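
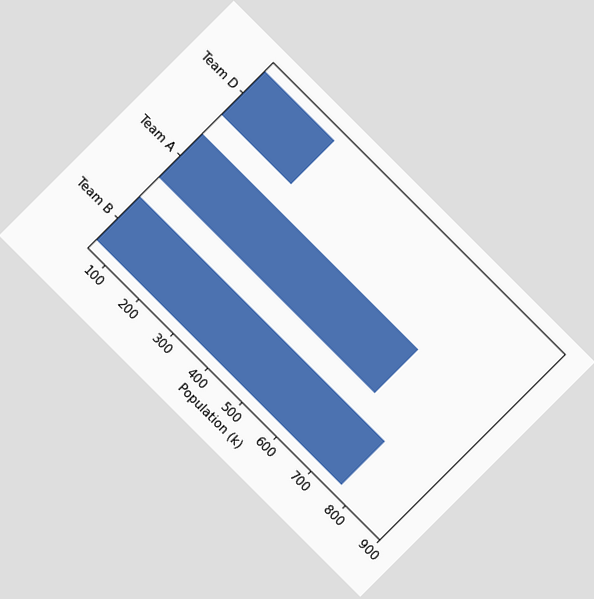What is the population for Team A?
680k

The chart is tilted about 45° clockwise. Reading along the chart's x-axis, the Team A bar reaches 680k.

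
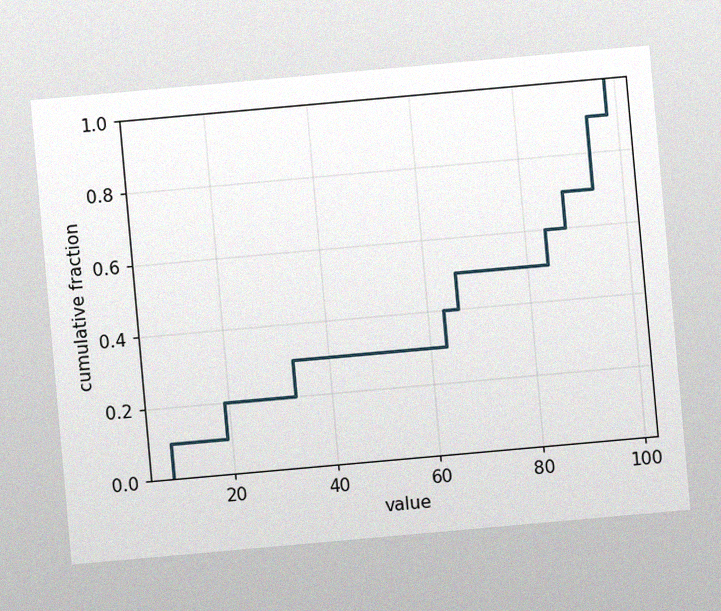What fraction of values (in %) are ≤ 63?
40%

The chart is tilted about 5° counter-clockwise, with some photo noise. At x=63 the ECDF step is at 40%.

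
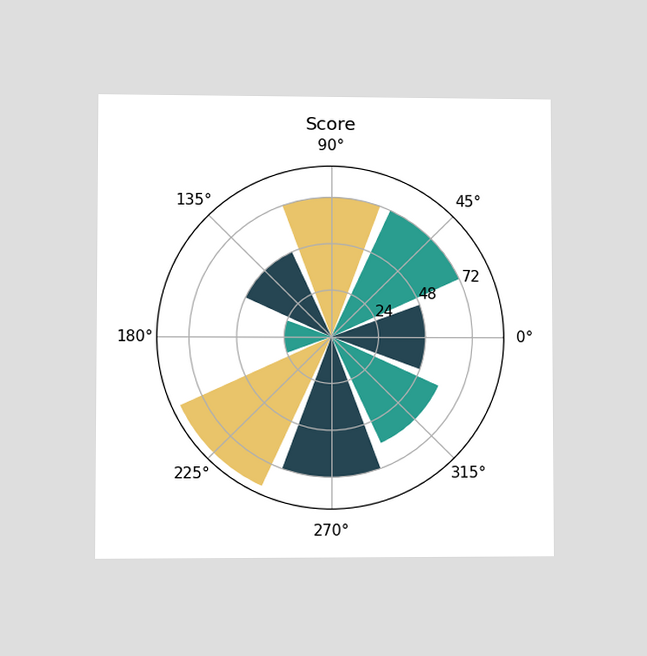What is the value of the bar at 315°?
The chart is viewed at a slight angle. The bar at 315° reaches 60 on the radial axis.

60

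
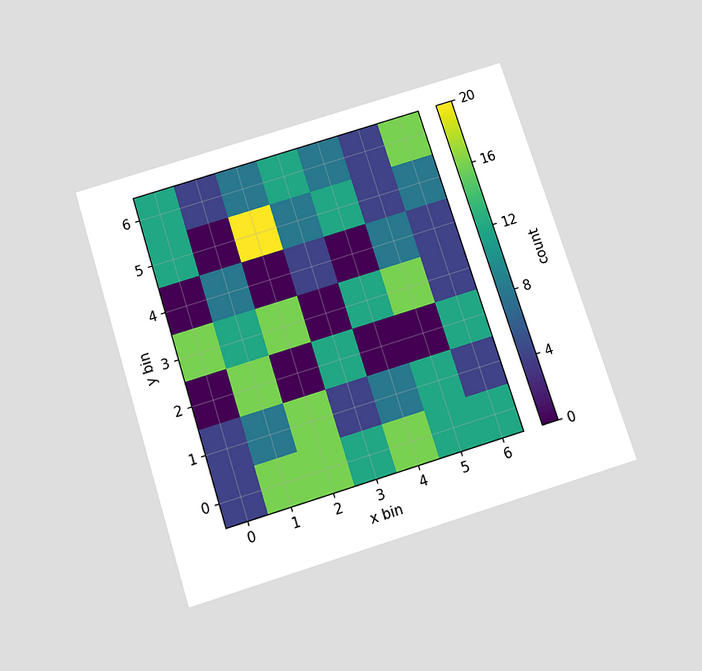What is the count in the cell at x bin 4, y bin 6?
8

The chart is tilted about 17° counter-clockwise and viewed slightly from below. Matching the cell (4, 6) against the colorbar gives 8.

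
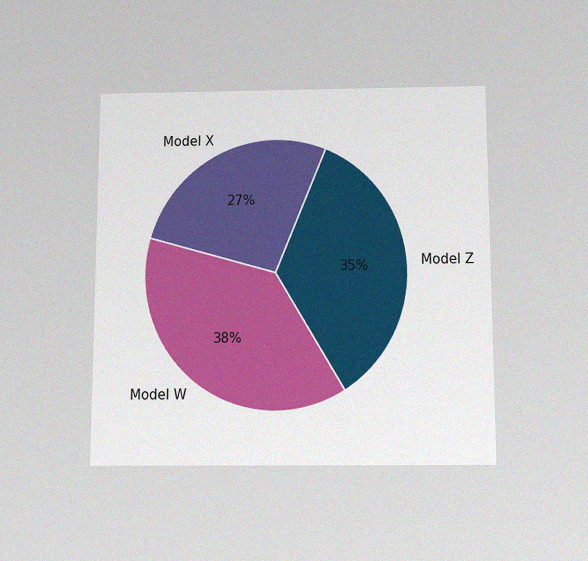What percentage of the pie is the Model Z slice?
35%

The chart is viewed slightly from below, with some photo noise. The Model Z slice takes up 35% of the pie.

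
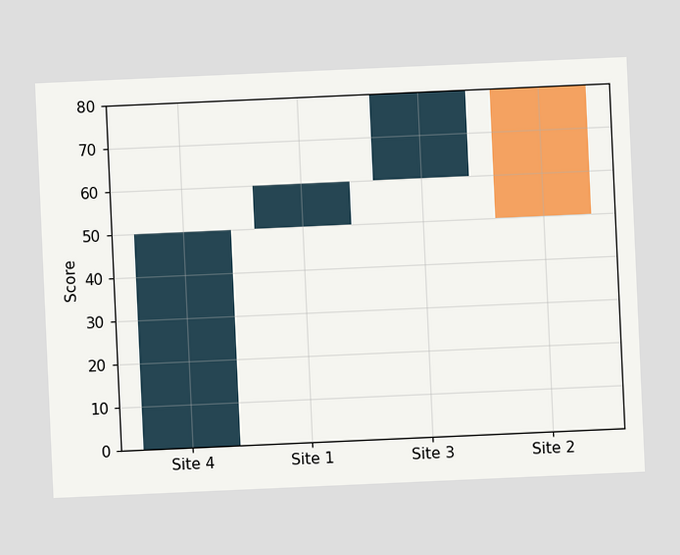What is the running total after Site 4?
50

The chart is tilted about 3° counter-clockwise. After Site 4 the running total reaches 50.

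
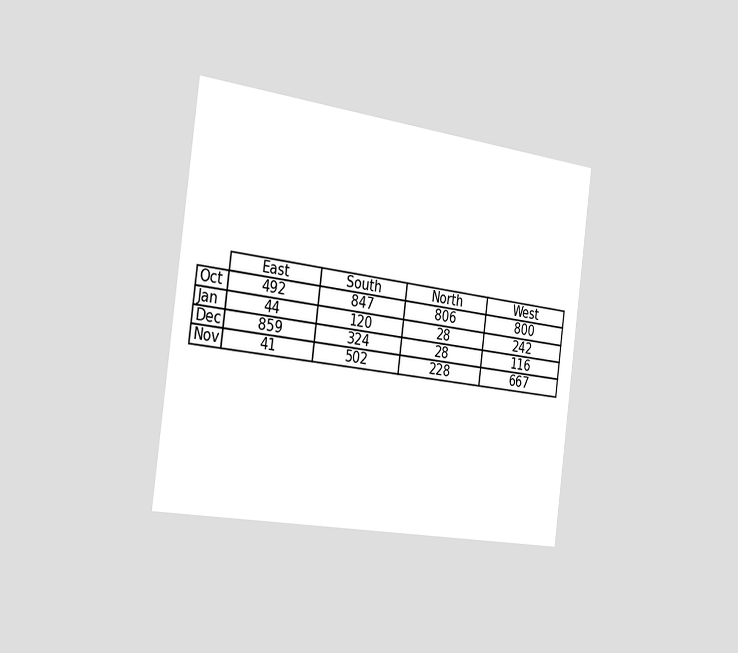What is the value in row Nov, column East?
41

The chart is tilted about 7° clockwise and viewed slightly from the left. The (Nov, East) cell reads 41.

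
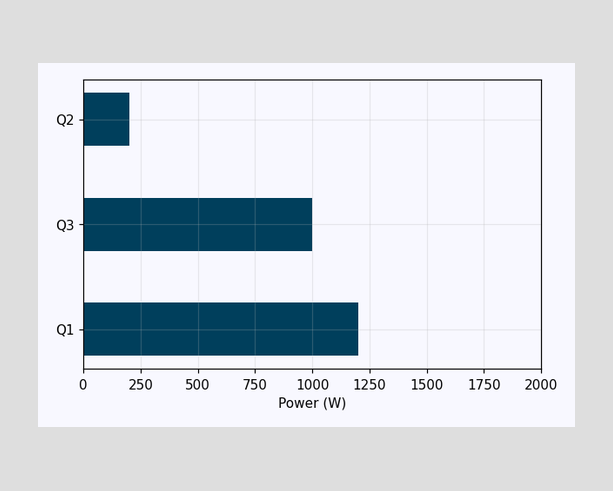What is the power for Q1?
Reading along the chart's x-axis, the Q1 bar reaches 1200W.

1200W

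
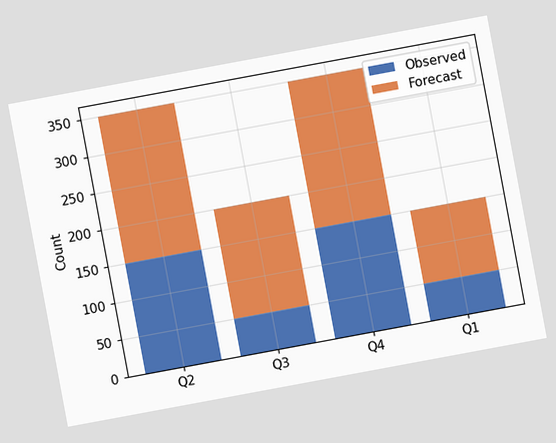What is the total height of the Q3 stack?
200

The chart is tilted about 11° counter-clockwise. The Q3 stack's top reaches 200 on the y-axis.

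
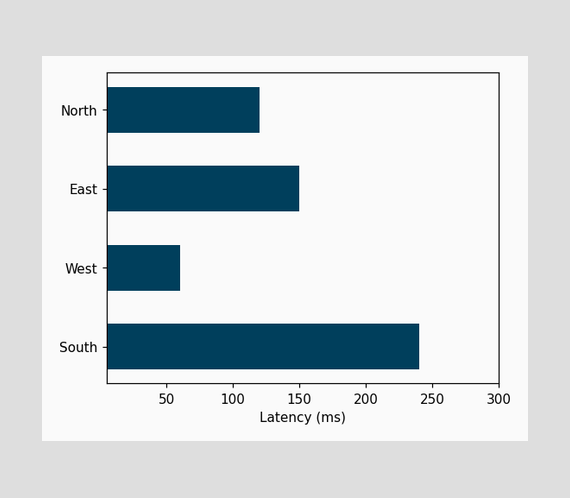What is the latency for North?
120ms

Reading along the chart's x-axis, the North bar reaches 120ms.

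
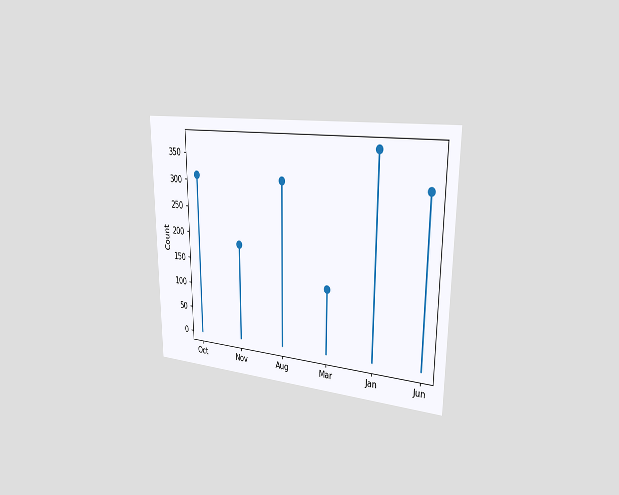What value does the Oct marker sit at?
The chart is viewed slightly from the right. The Oct marker sits at 310.

310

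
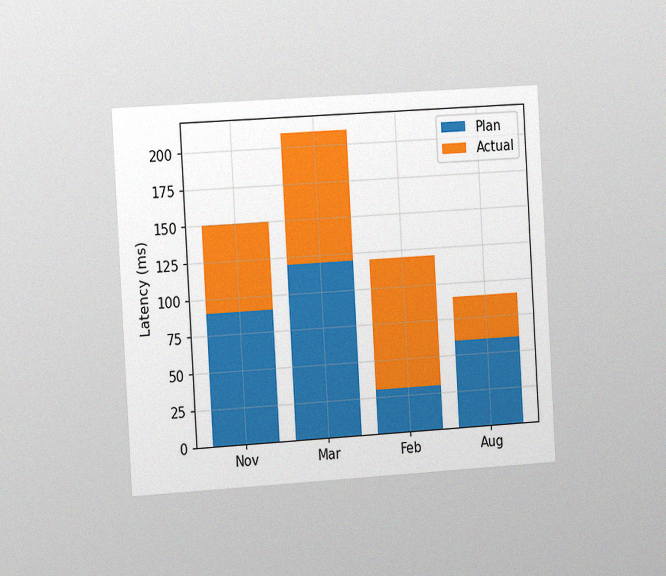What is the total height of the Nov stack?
150ms

The chart is tilted about 3° counter-clockwise and viewed slightly from the left, with some photo noise. The Nov stack's top reaches 150ms on the y-axis.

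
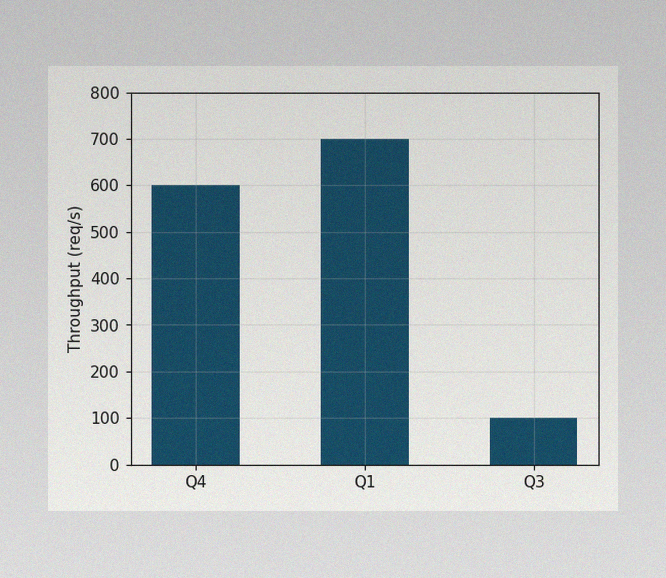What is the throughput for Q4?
The image has some photo noise and uneven lighting. Reading along the chart's y-axis, the Q4 bar reaches 600req/s.

600req/s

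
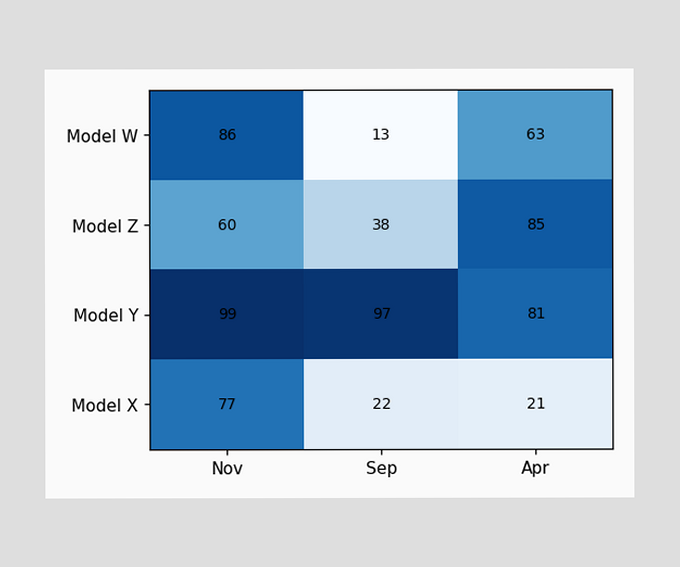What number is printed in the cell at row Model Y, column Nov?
The (Model Y, Nov) cell reads 99.

99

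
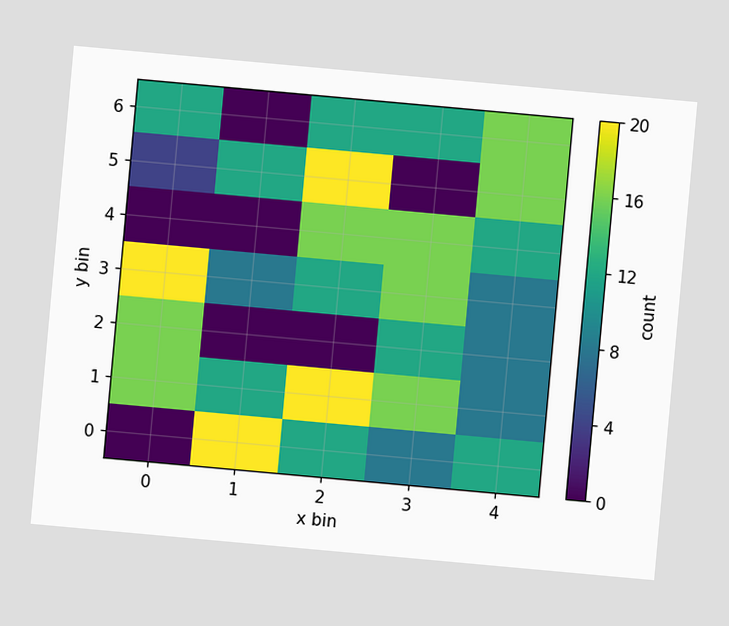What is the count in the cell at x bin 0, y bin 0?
The chart is tilted about 5° clockwise. Matching the cell (0, 0) against the colorbar gives 0.

0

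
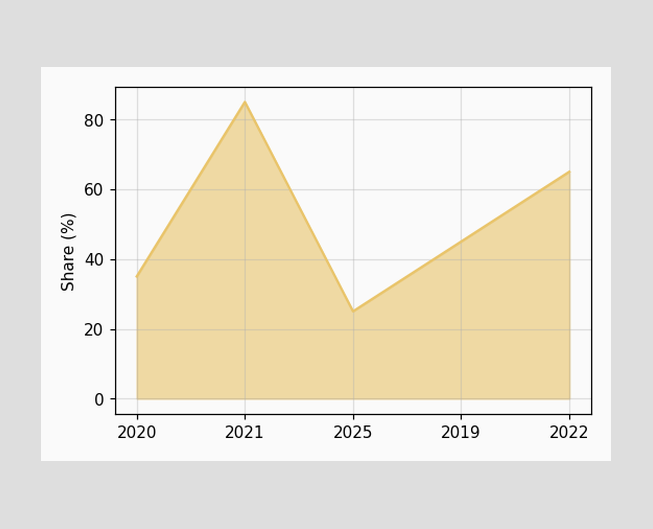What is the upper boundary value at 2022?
At 2022 the upper boundary is at 65%.

65%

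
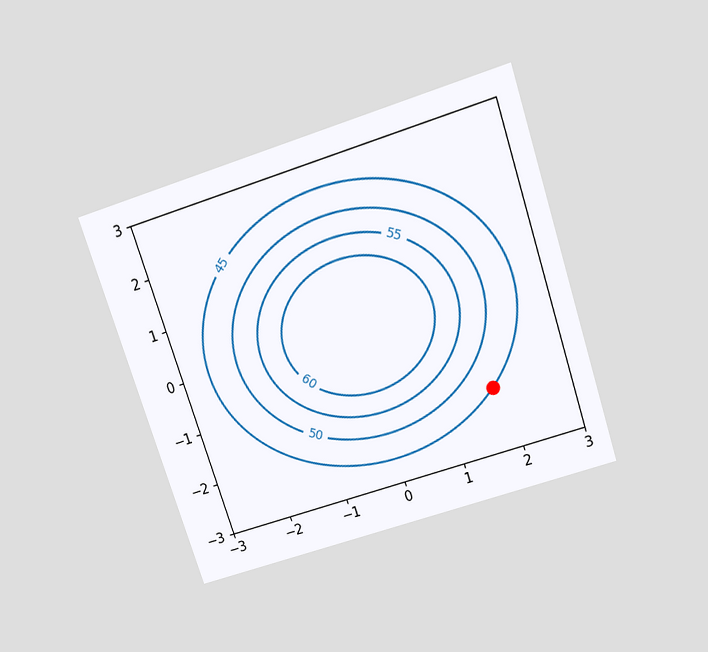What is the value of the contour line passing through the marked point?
45

The chart is tilted about 18° counter-clockwise and viewed slightly from above. The marked point sits on the contour labelled 45.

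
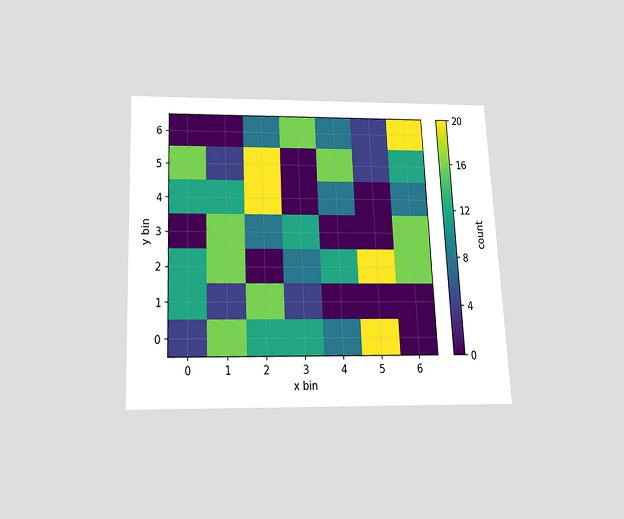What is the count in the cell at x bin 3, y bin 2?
8

The chart is tilted about 3° counter-clockwise and viewed slightly from below. Matching the cell (3, 2) against the colorbar gives 8.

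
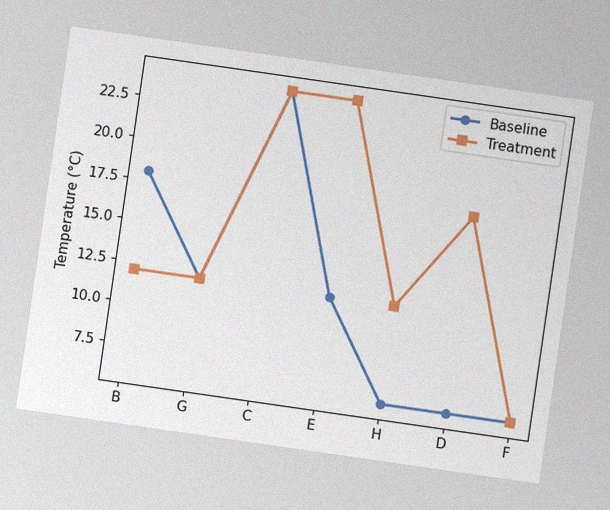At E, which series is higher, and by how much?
Treatment, by 12°C

The chart is tilted about 8° clockwise, with some photo noise. At E, Treatment sits above the other line by 12°C.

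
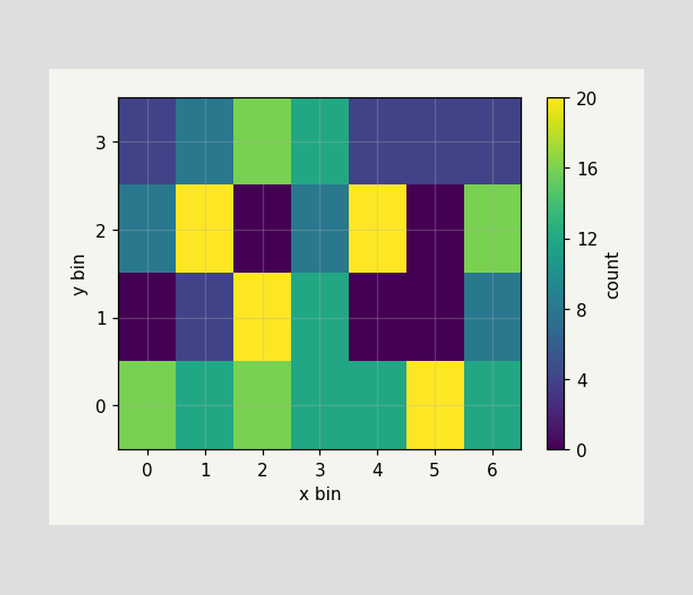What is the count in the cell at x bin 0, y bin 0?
16

Matching the cell (0, 0) against the colorbar gives 16.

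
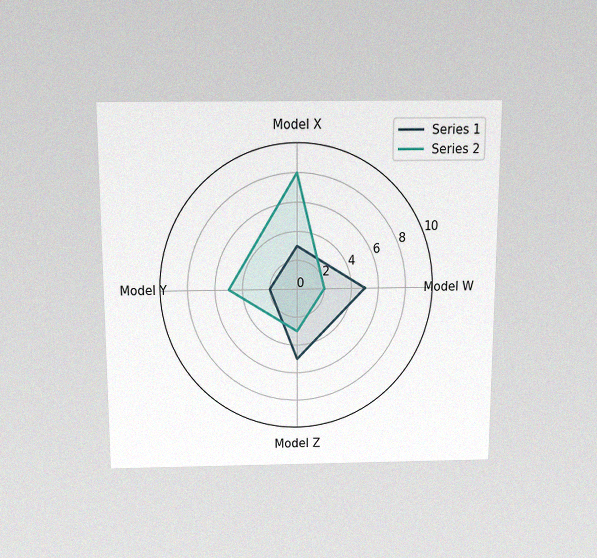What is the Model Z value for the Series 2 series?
3

The chart is viewed slightly from above, with some photo noise. On the Model Z axis, Series 2 reaches 3.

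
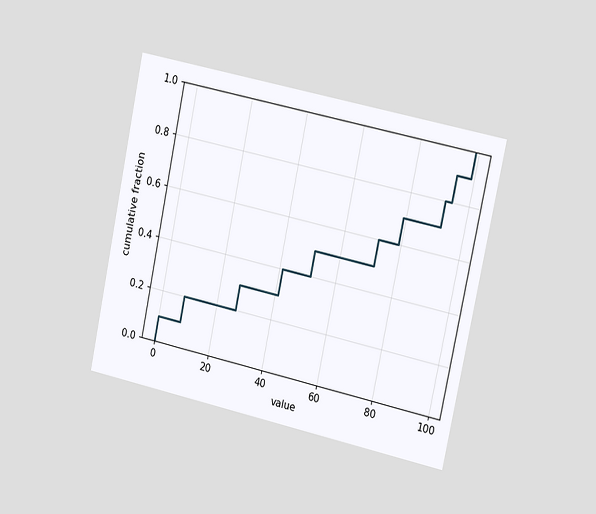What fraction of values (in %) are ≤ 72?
The chart is tilted about 12° clockwise and viewed slightly from the right. At x=72 the ECDF step is at 60%.

60%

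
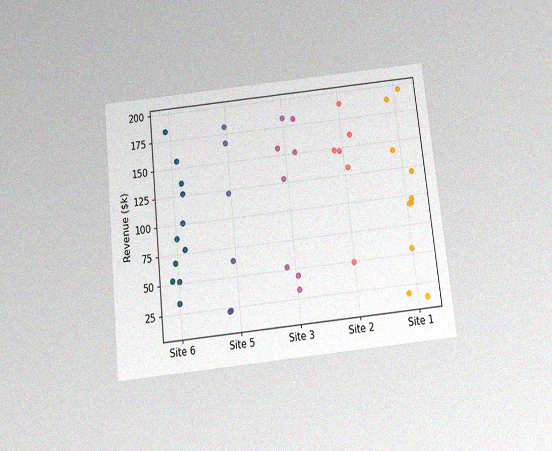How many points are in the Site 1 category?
10

The chart is tilted about 6° counter-clockwise and viewed slightly from below, with some photo noise. Counting the markers in the Site 1 column gives 10.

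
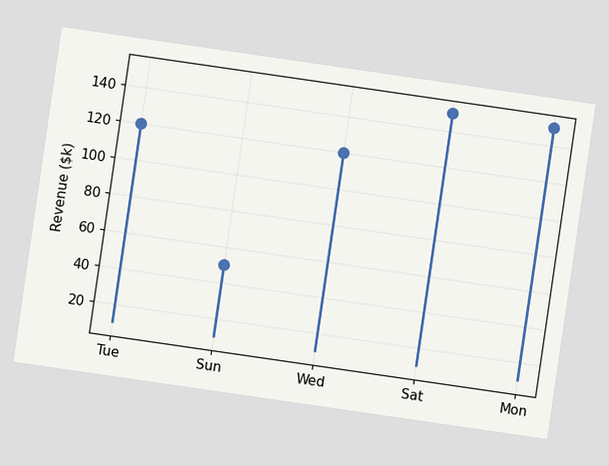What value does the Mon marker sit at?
$150k

The chart is tilted about 8° clockwise. The Mon marker sits at $150k.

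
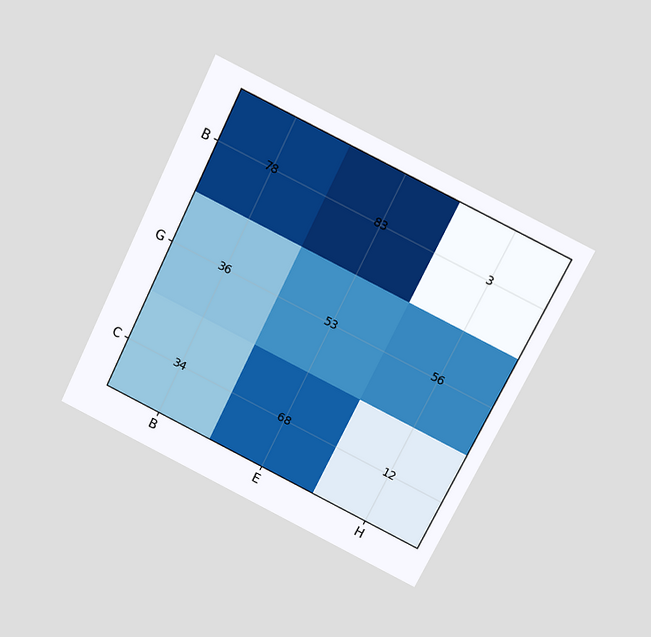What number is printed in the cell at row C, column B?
34

The chart is tilted about 26° clockwise and viewed slightly from above. The (C, B) cell reads 34.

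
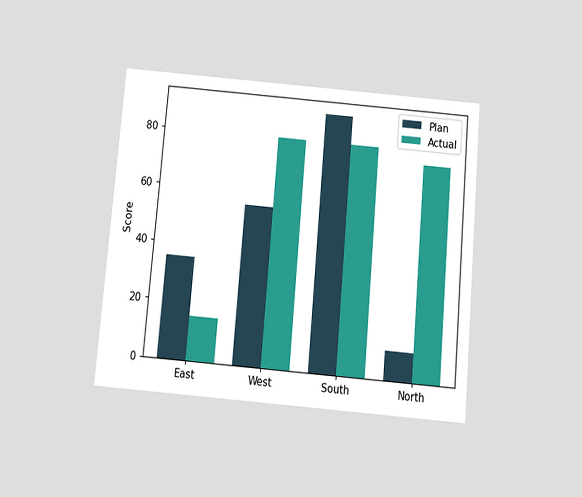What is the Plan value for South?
The chart is tilted about 5° clockwise and viewed slightly from below. The Plan bar at South reaches 90 on the y-axis.

90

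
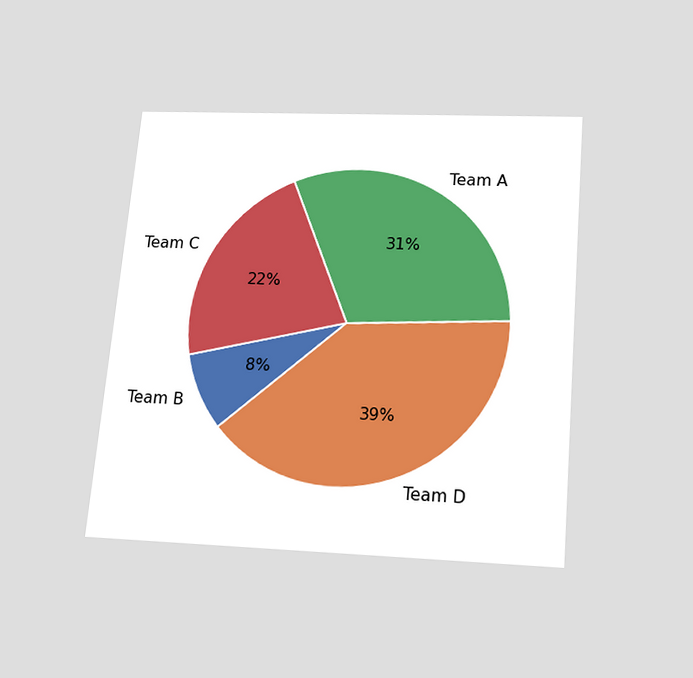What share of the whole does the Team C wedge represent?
The chart is tilted about 5° clockwise and viewed slightly from below. The Team C slice takes up 22% of the pie.

22%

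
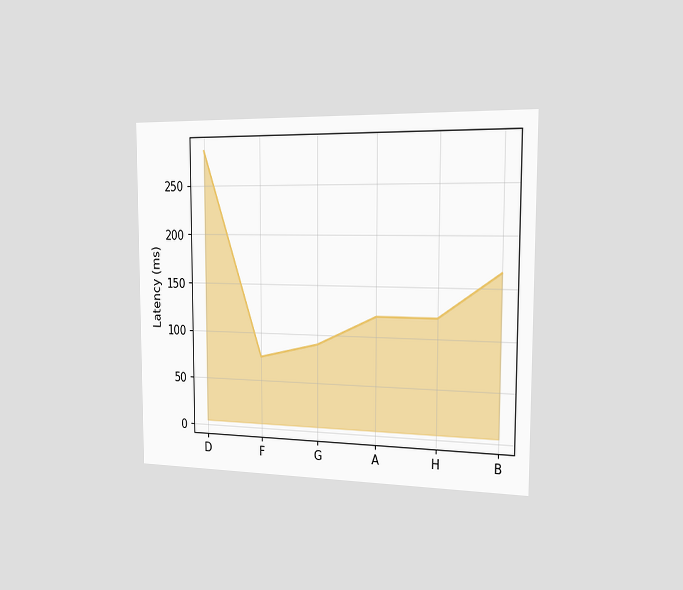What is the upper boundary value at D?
285ms

The chart is viewed slightly from the right. At D the upper boundary is at 285ms.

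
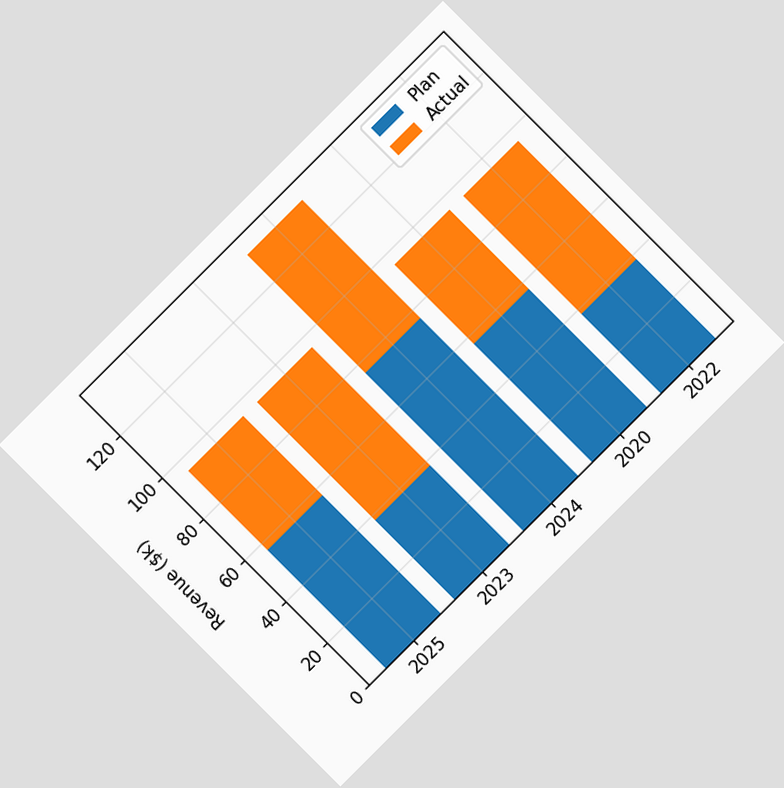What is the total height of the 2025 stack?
$95k

The chart is tilted about 45° counter-clockwise. The 2025 stack's top reaches $95k on the y-axis.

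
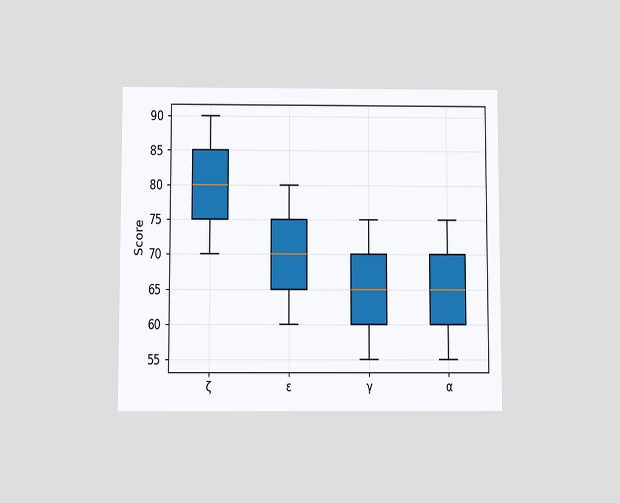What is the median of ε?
The chart is viewed slightly from below. The median line in the ε box sits at 70.

70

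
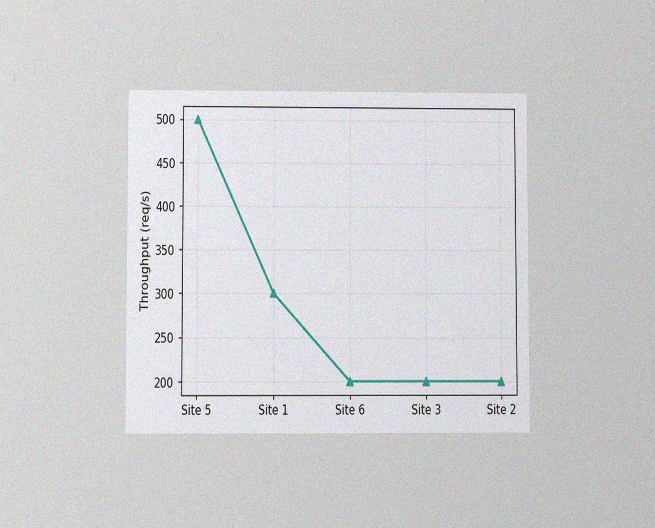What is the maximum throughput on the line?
500req/s

The chart is viewed at a slight angle, with some photo noise. The highest point is at Site 5, and reading across to the y-axis gives 500req/s.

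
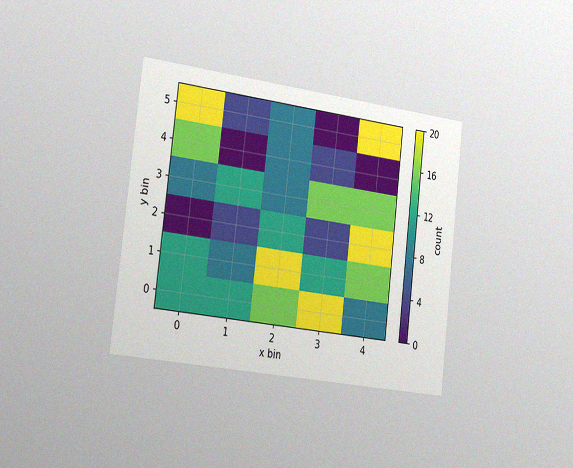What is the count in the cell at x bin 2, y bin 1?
The chart is tilted about 7° clockwise and viewed slightly from the left, with some photo noise. Matching the cell (2, 1) against the colorbar gives 20.

20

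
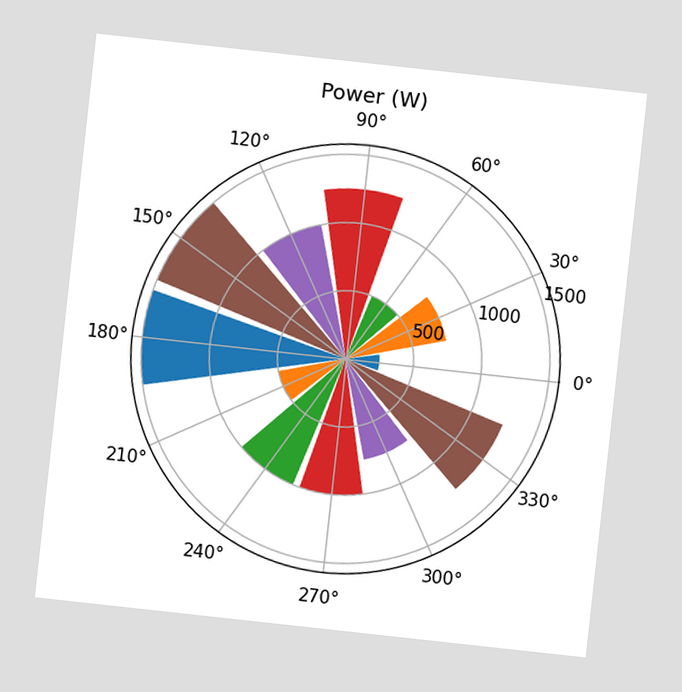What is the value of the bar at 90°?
The chart is tilted about 6° clockwise. The bar at 90° reaches 1250W on the radial axis.

1250W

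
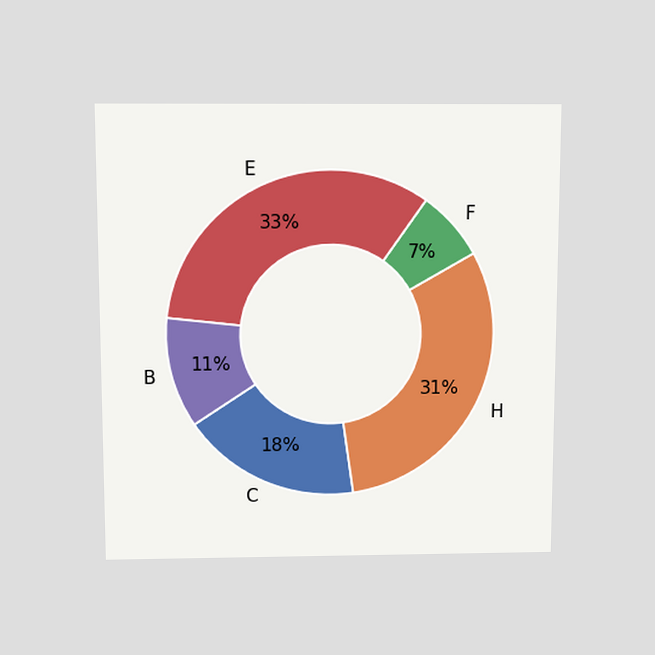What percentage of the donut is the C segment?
18%

The chart is viewed slightly from above. The C segment takes up 18% of the ring.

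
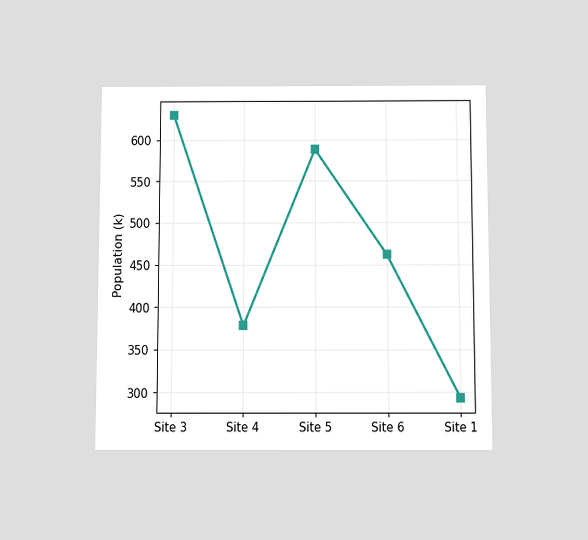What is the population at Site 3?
The chart is viewed slightly from below. At Site 3, the line is at 630k.

630k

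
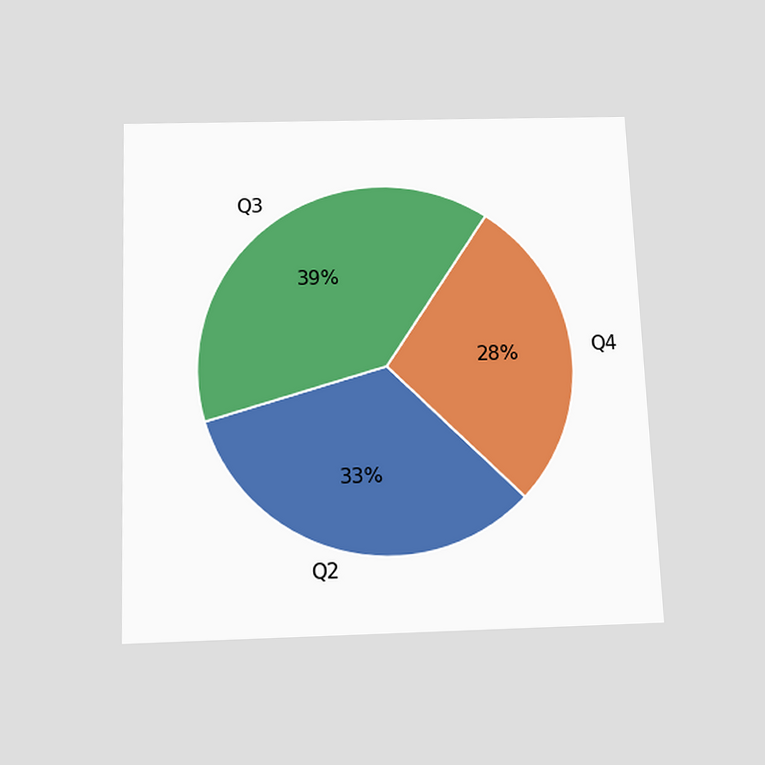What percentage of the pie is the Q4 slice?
28%

The chart is tilted about 2° counter-clockwise and viewed slightly from below. The Q4 slice takes up 28% of the pie.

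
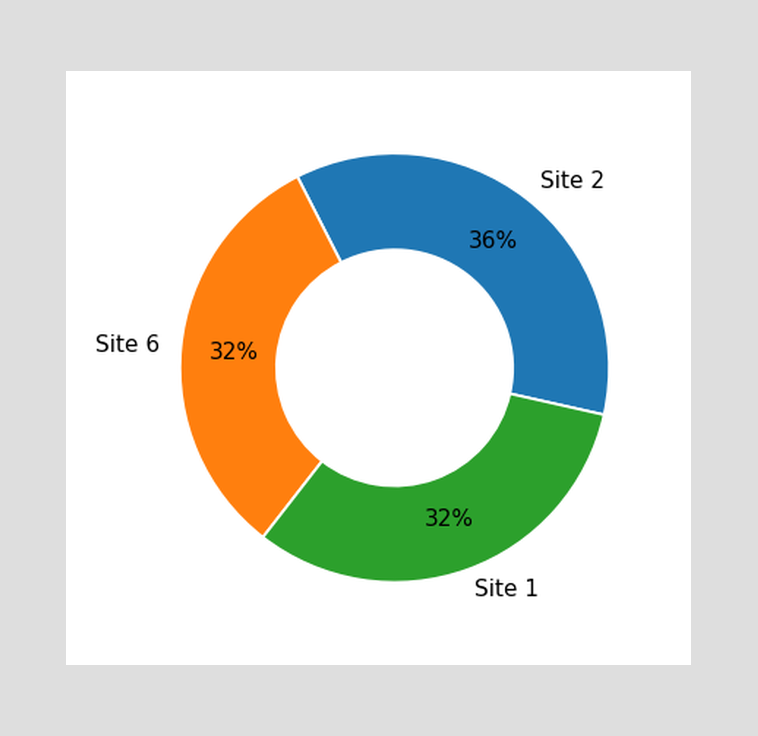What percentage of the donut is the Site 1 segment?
32%

The Site 1 segment takes up 32% of the ring.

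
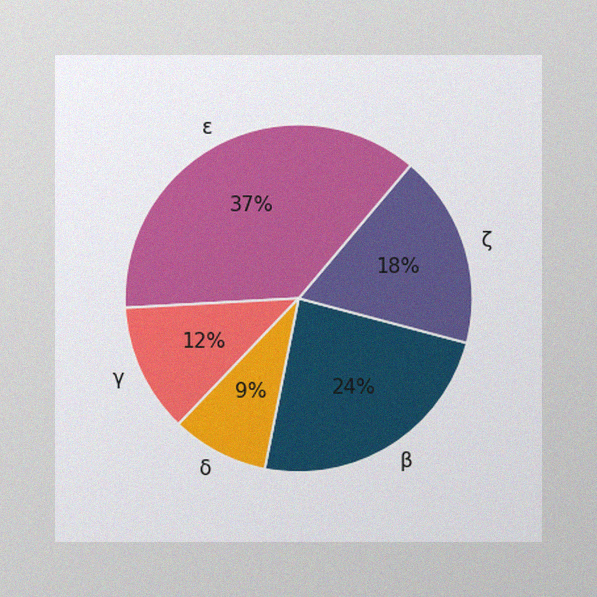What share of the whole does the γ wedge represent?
12%

The image has some photo noise and uneven lighting. The γ slice takes up 12% of the pie.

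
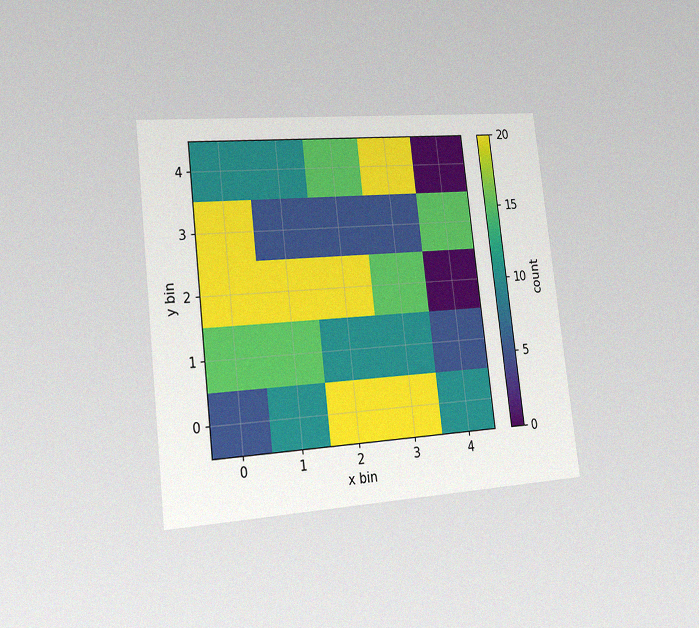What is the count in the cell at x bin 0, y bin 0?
The chart is tilted about 7° counter-clockwise and viewed slightly from the left, with some photo noise. Matching the cell (0, 0) against the colorbar gives 5.

5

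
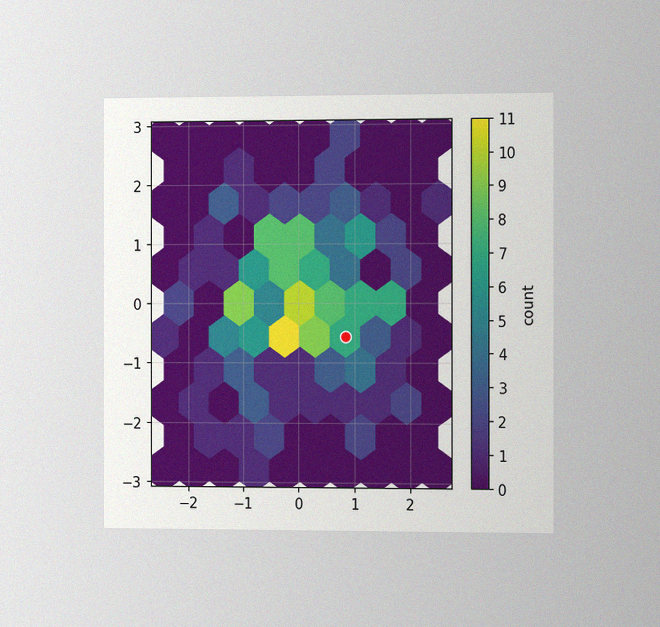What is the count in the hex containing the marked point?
The chart is viewed slightly from the right, with some photo noise. The marked hex reads 7 on the colorbar.

7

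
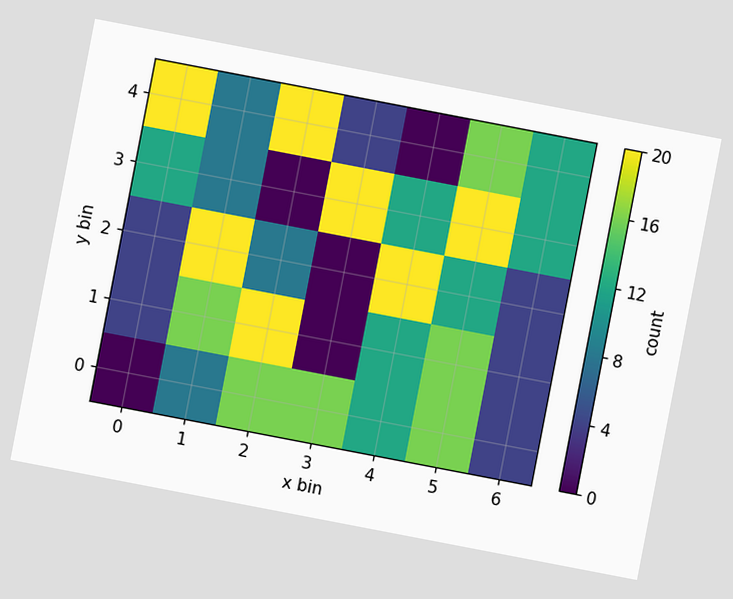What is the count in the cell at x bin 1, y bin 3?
The chart is tilted about 11° clockwise. Matching the cell (1, 3) against the colorbar gives 8.

8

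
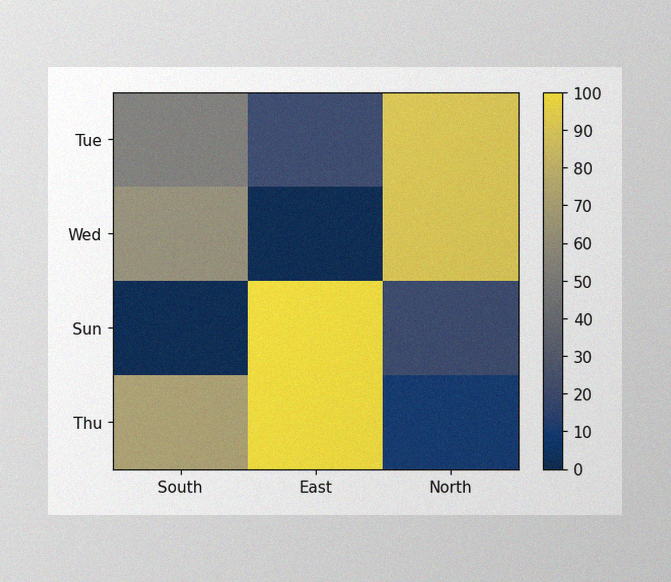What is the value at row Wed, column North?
90

The image has some photo noise and uneven lighting. Matching cell (Wed, North) against the colorbar gives 90.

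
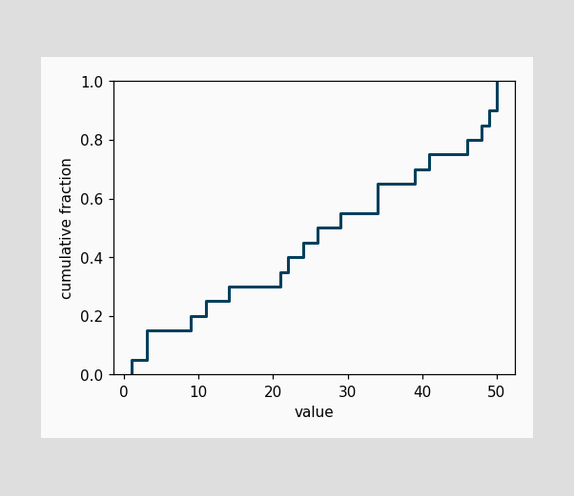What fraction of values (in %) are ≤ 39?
At x=39 the ECDF step is at 70%.

70%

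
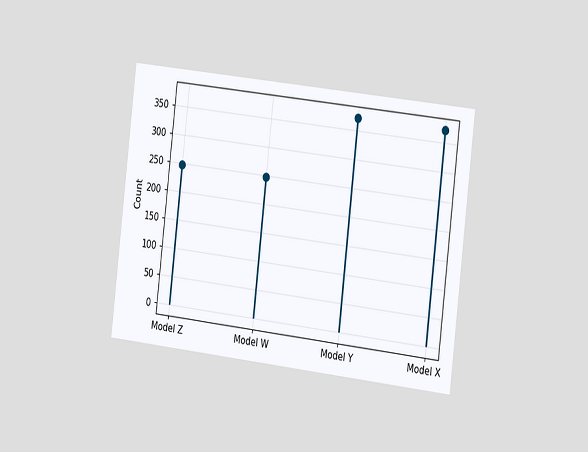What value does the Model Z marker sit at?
248

The chart is tilted about 7° clockwise and viewed slightly from the right. The Model Z marker sits at 248.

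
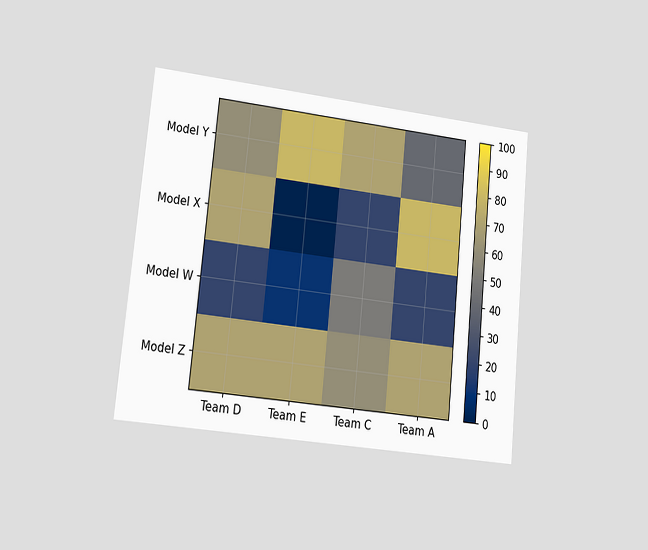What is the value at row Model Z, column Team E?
The chart is tilted about 6° clockwise and viewed at a slight angle. Matching cell (Model Z, Team E) against the colorbar gives 70.

70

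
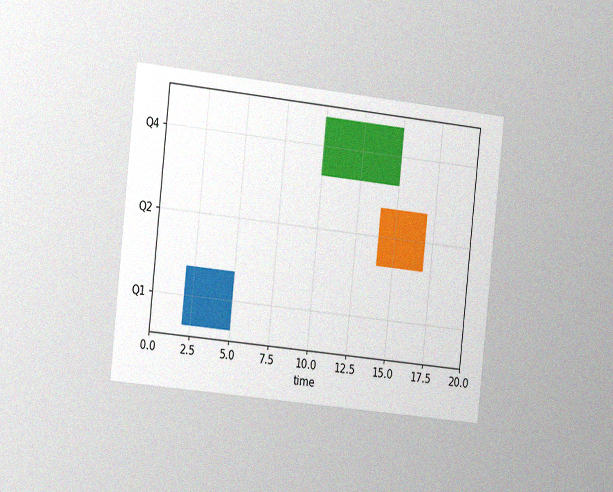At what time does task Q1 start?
The chart is tilted about 6° clockwise and viewed slightly from the left, with some photo noise. The Q1 bar begins at t=2.

2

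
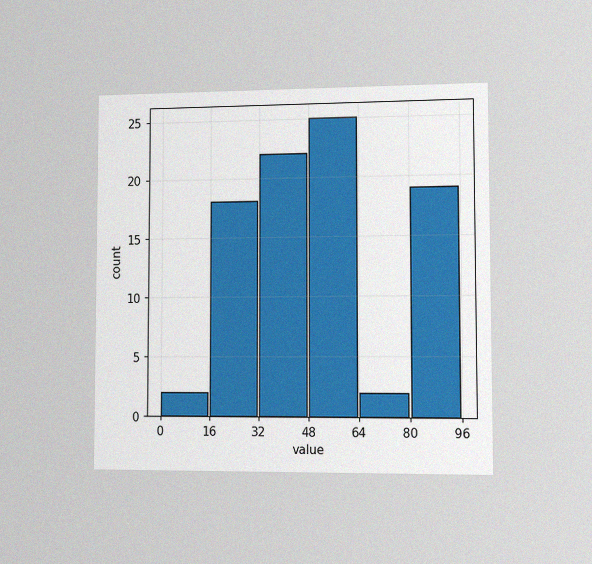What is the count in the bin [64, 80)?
2

The chart is viewed slightly from the right, with some photo noise. The [64, 80) bin has height 2.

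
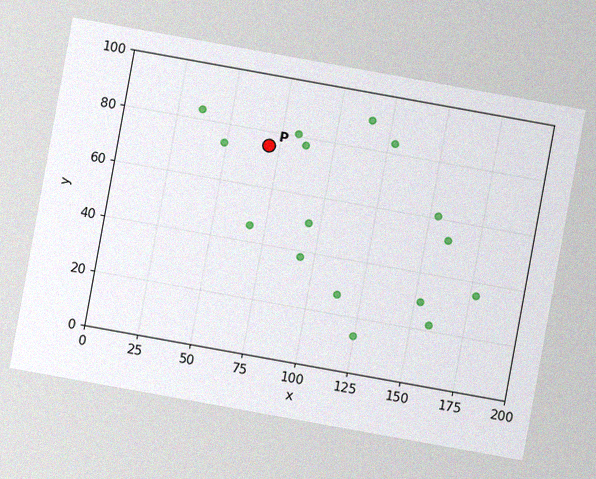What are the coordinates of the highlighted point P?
(70, 75)

The chart is tilted about 10° clockwise, with some photo noise. Following the gridlines from P to each axis, P sits at (70, 75).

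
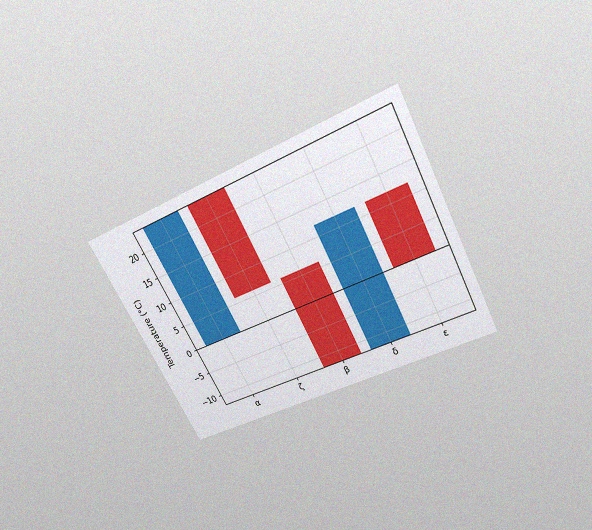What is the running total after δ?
The chart is tilted about 28° counter-clockwise and viewed slightly from above, with some photo noise. After δ the running total reaches 12°C.

12°C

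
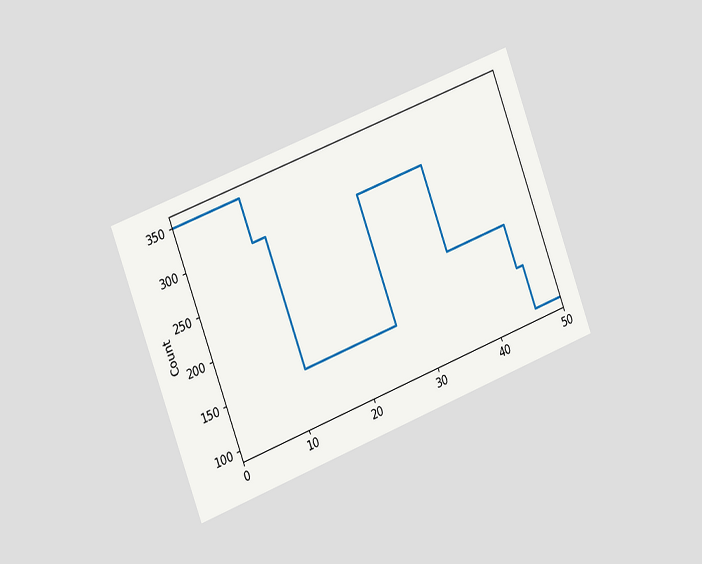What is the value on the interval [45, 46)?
The chart is tilted about 21° counter-clockwise and viewed slightly from the left. On [45, 46) the step sits at 150.

150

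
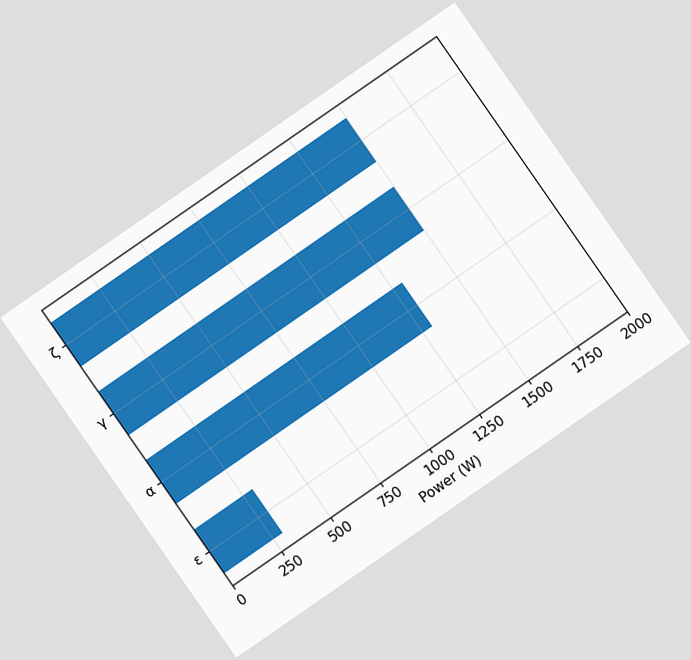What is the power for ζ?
1500W

The chart is tilted about 35° counter-clockwise. Reading along the chart's x-axis, the ζ bar reaches 1500W.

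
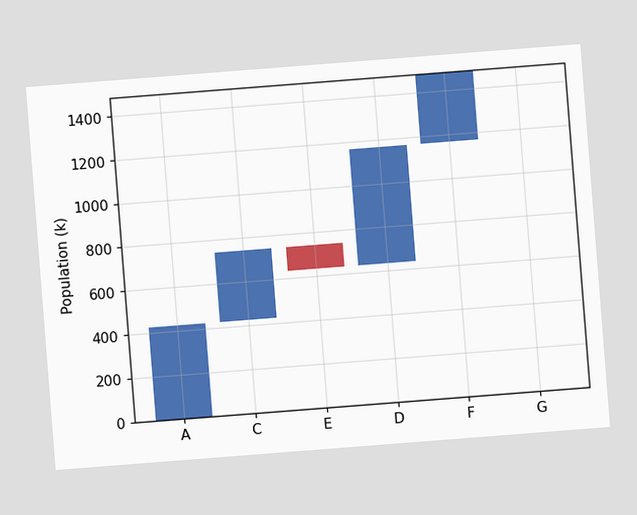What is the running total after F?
The chart is tilted about 4° counter-clockwise. After F the running total reaches 1484k.

1484k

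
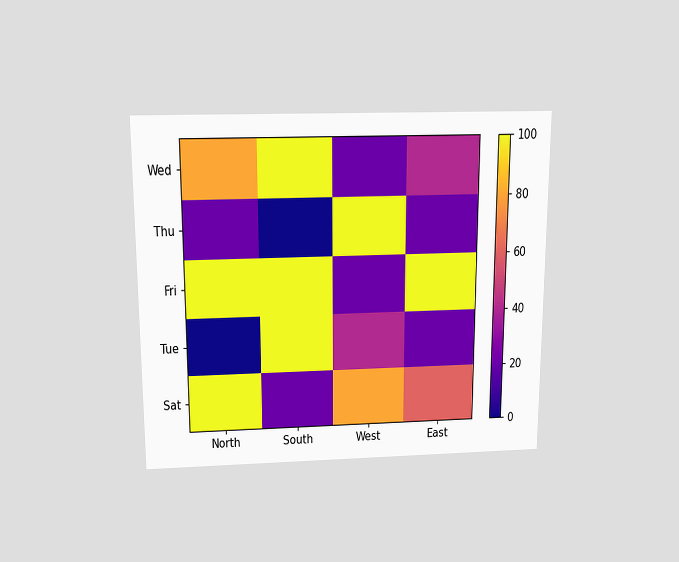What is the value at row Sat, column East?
60

The chart is viewed slightly from above. Matching cell (Sat, East) against the colorbar gives 60.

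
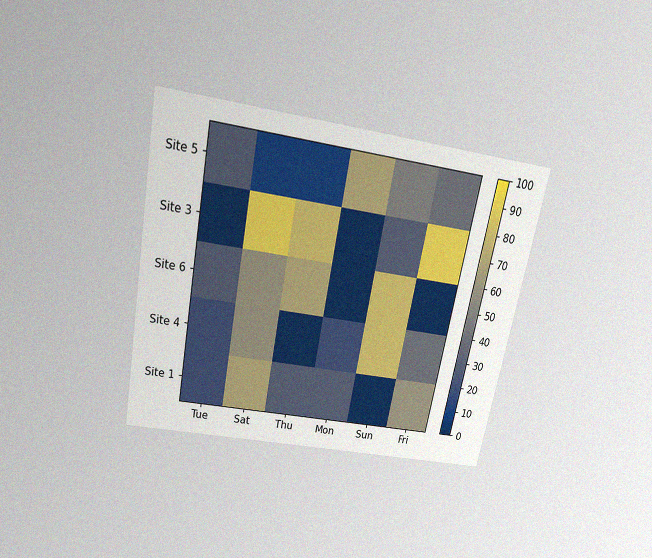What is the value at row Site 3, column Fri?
The chart is tilted about 11° clockwise and viewed slightly from above, with some photo noise. Matching cell (Site 3, Fri) against the colorbar gives 90.

90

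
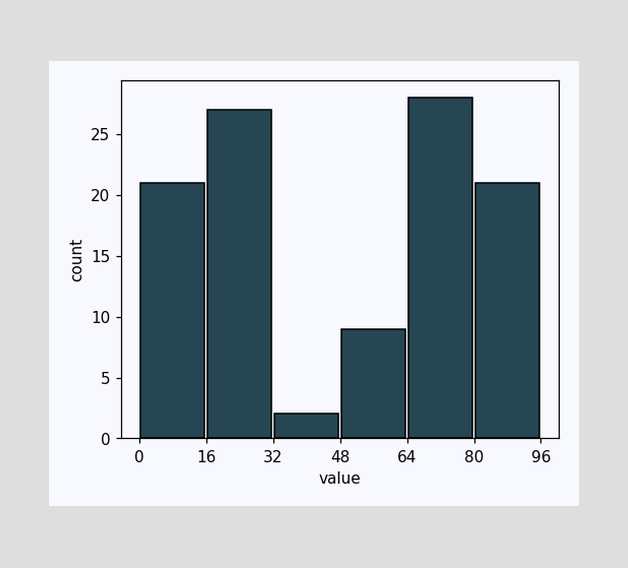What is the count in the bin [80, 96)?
21

The [80, 96) bin has height 21.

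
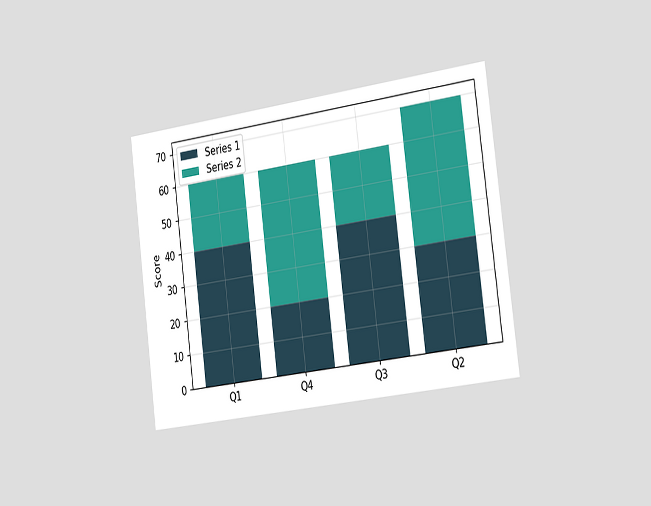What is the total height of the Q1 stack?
60

The chart is tilted about 7° counter-clockwise and viewed slightly from the right. The Q1 stack's top reaches 60 on the y-axis.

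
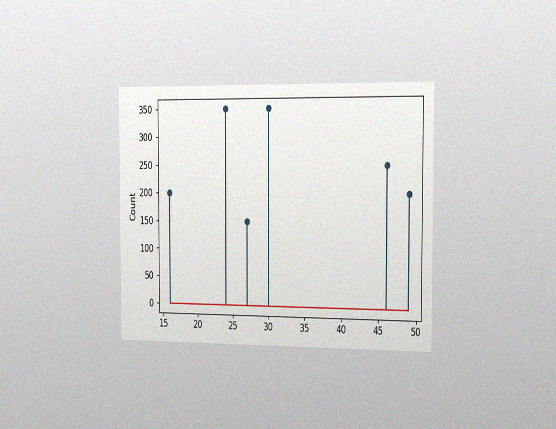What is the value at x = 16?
The chart is viewed slightly from the right, with some photo noise. The stem at x=16 reaches 200.

200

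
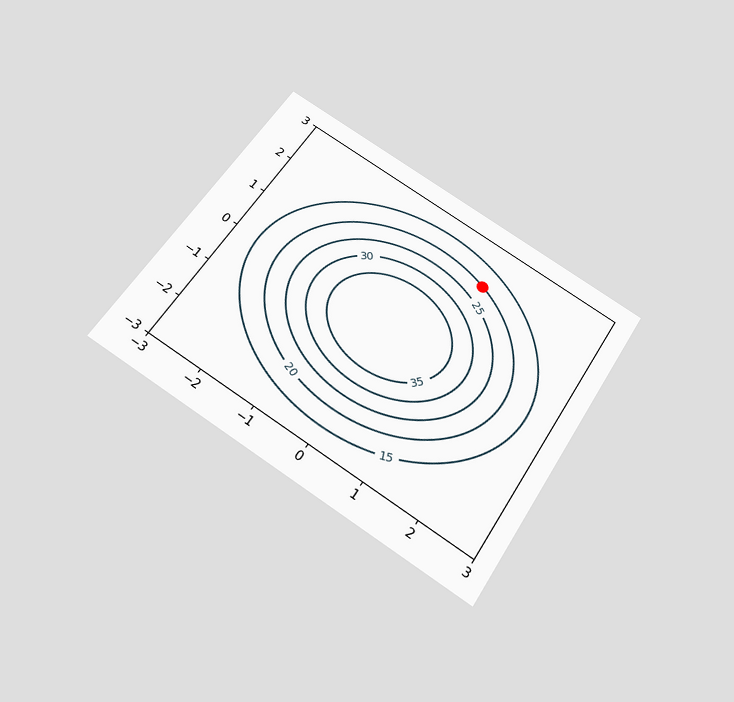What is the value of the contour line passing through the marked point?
20

The chart is tilted about 33° clockwise and viewed slightly from below. The marked point sits on the contour labelled 20.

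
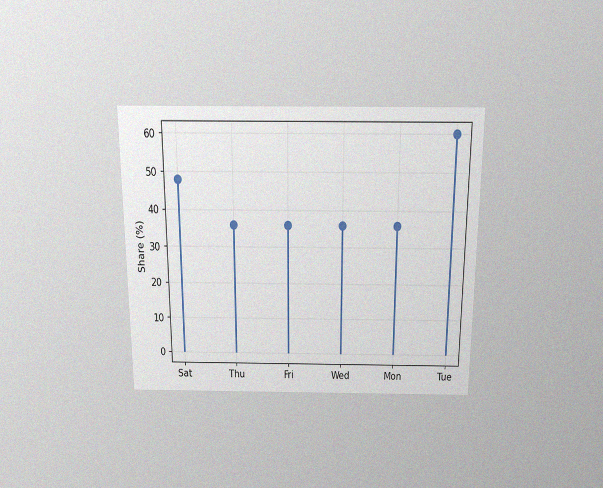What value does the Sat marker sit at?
48%

The chart is viewed slightly from above, with some photo noise. The Sat marker sits at 48%.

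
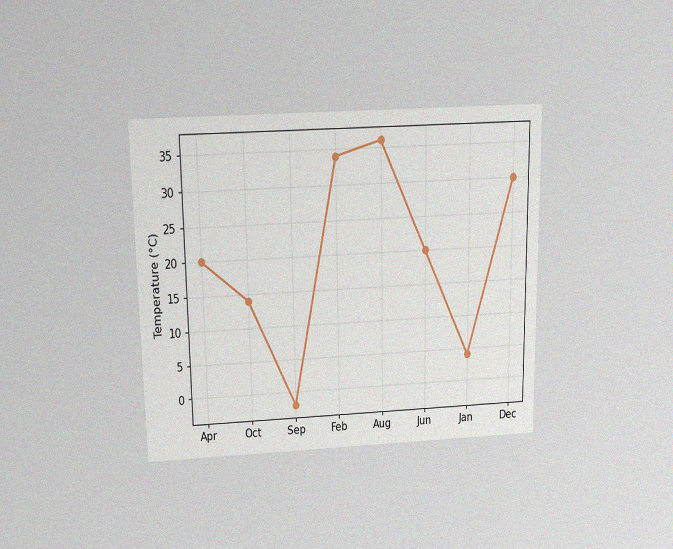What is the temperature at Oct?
The chart is viewed slightly from above, with some photo noise. At Oct, the line is at 14°C.

14°C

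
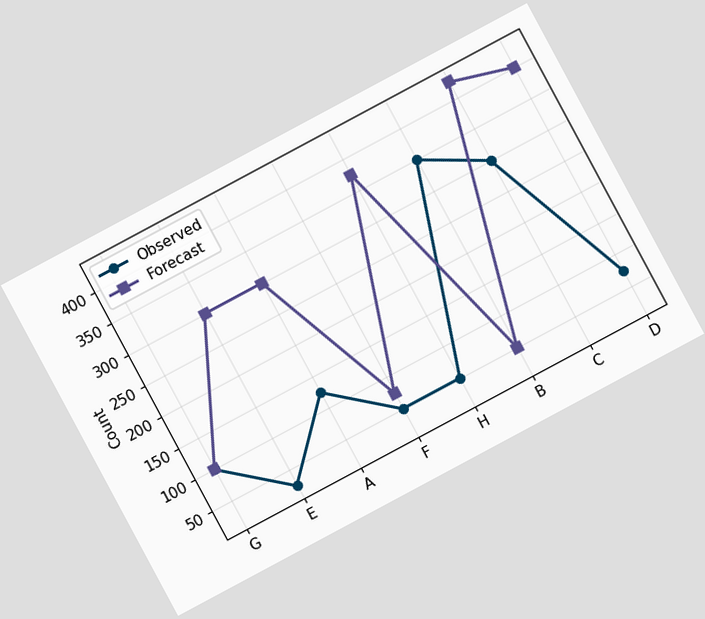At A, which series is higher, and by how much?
Forecast, by 175

The chart is tilted about 28° counter-clockwise. At A, Forecast sits above the other line by 175.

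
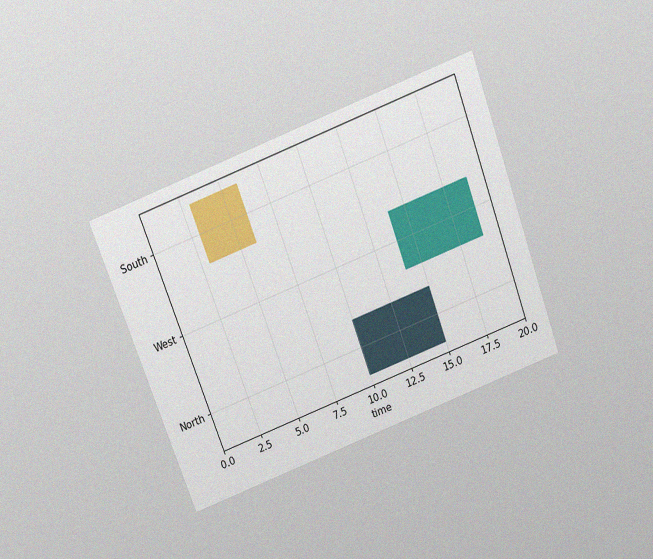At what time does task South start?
3

The chart is tilted about 21° counter-clockwise and viewed slightly from above, with some photo noise. The South bar begins at t=3.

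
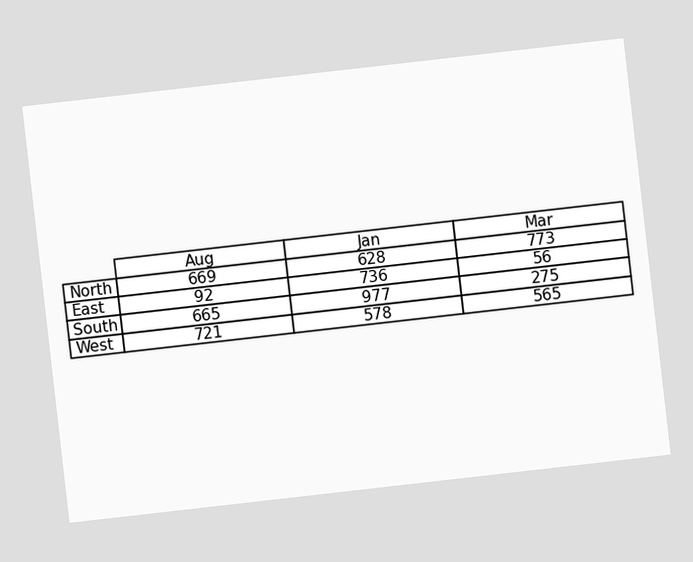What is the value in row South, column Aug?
665

The chart is tilted about 6° counter-clockwise. The (South, Aug) cell reads 665.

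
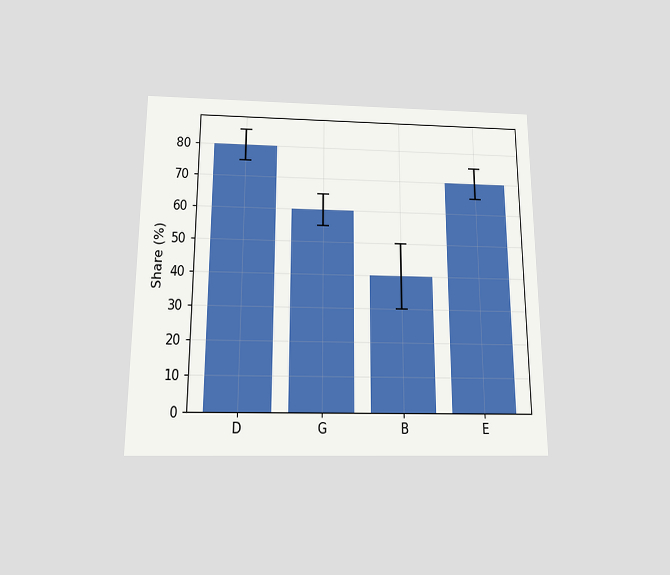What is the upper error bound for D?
85%

The chart is viewed slightly from below. The D bar's upper whisker reaches 85%.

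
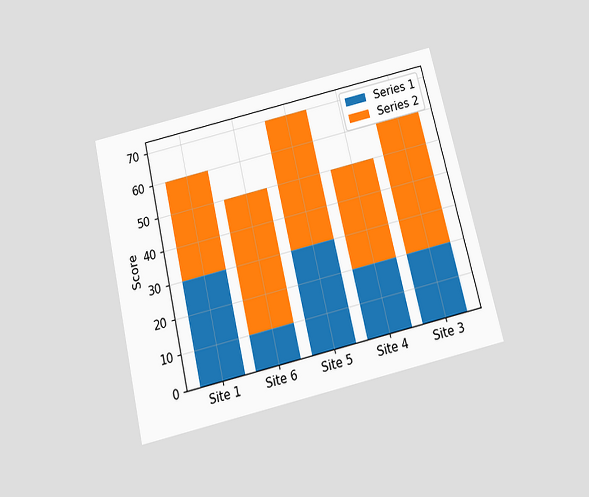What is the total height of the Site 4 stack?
50

The chart is tilted about 13° counter-clockwise and viewed slightly from below. The Site 4 stack's top reaches 50 on the y-axis.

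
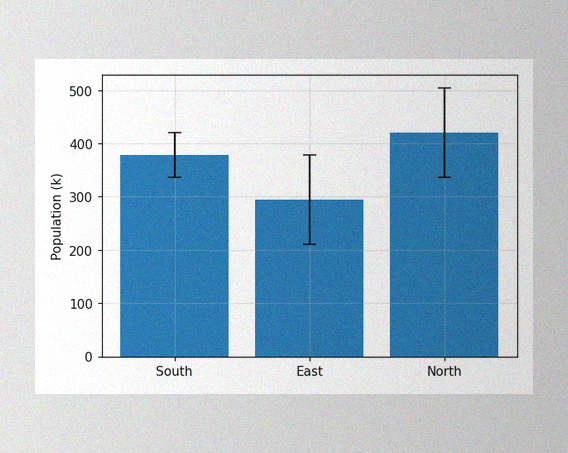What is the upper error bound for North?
504k

The image has some photo noise and uneven lighting. The North bar's upper whisker reaches 504k.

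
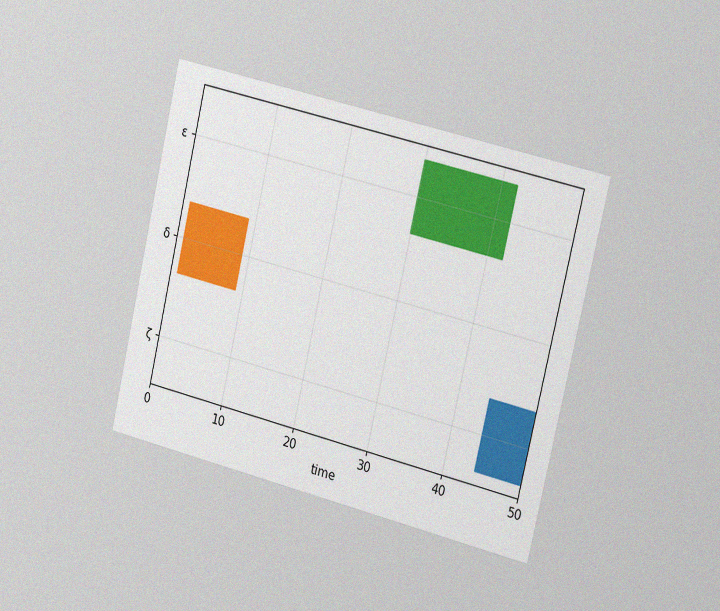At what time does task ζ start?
The chart is tilted about 13° clockwise and viewed slightly from the right, with some photo noise. The ζ bar begins at t=44.

44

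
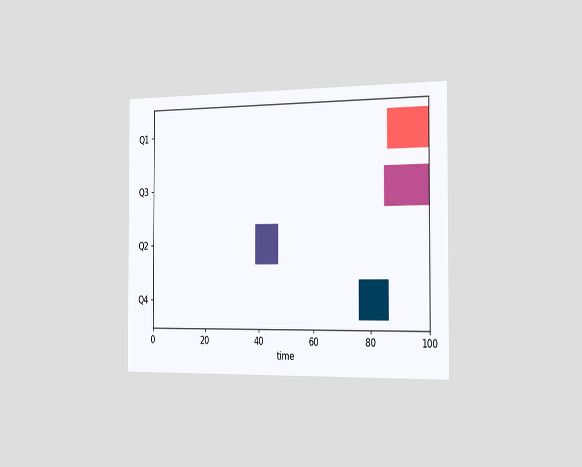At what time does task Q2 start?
The chart is viewed slightly from the right. The Q2 bar begins at t=39.

39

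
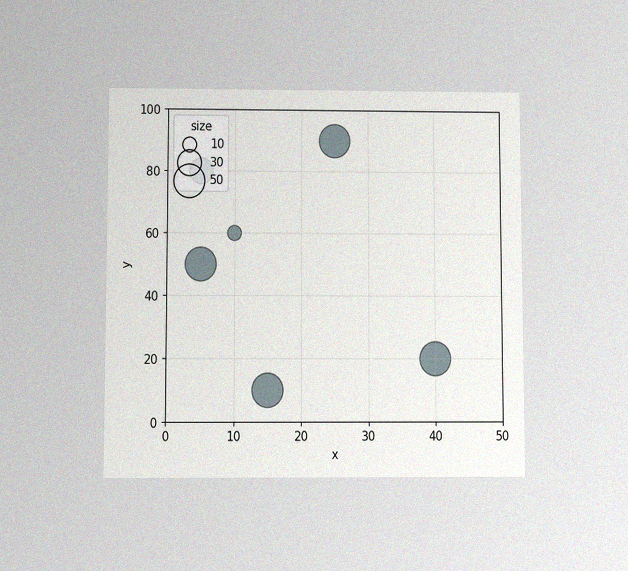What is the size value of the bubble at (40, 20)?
The chart is viewed at a slight angle, with some photo noise. Matching the bubble at (40, 20) against the size legend gives 50.

50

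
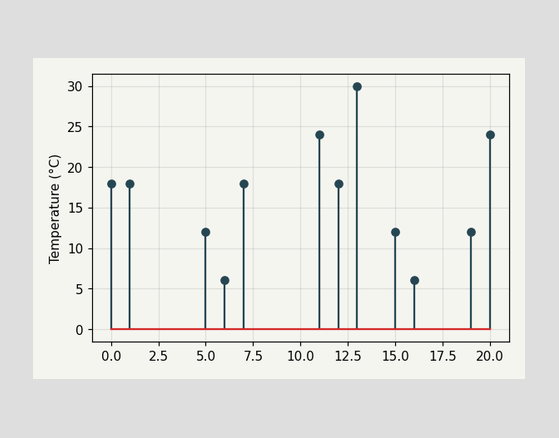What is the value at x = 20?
The stem at x=20 reaches 24°C.

24°C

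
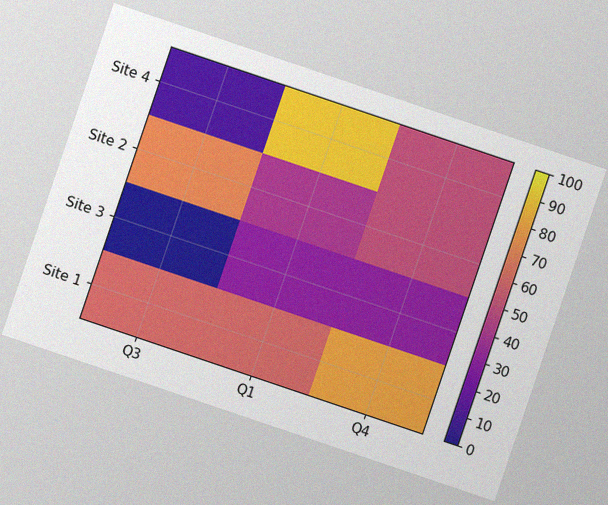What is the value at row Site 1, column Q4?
The chart is tilted about 19° clockwise, with some photo noise. Matching cell (Site 1, Q4) against the colorbar gives 80.

80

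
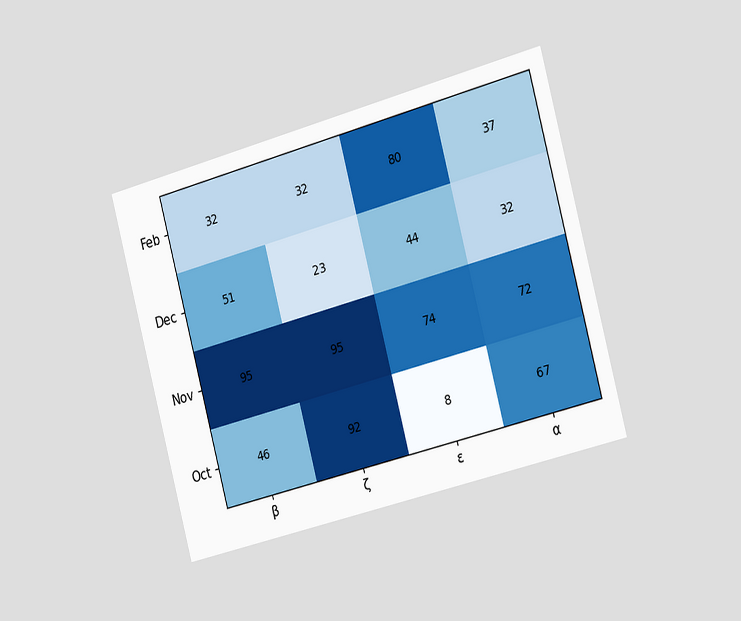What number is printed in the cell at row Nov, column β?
95

The chart is tilted about 15° counter-clockwise and viewed slightly from the right. The (Nov, β) cell reads 95.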